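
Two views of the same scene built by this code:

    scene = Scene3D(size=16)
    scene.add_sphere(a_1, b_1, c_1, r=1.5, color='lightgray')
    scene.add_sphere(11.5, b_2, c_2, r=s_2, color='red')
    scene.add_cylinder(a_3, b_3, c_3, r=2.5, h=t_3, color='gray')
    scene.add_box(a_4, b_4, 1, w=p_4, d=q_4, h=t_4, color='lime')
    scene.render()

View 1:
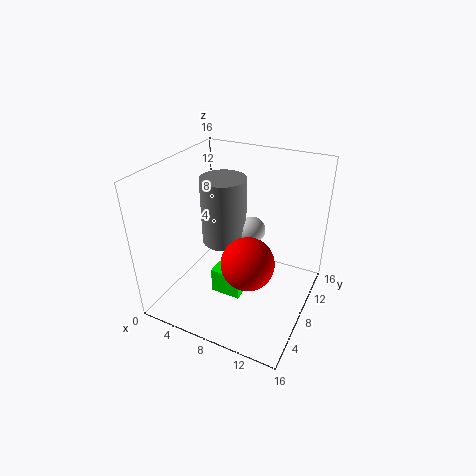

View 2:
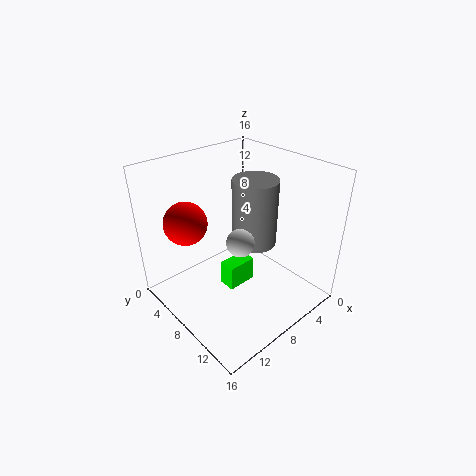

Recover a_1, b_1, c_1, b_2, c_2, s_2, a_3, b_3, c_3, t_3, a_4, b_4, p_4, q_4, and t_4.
a_1 = 9, b_1 = 9.5, c_1 = 8.5, b_2 = 3, c_2 = 9, s_2 = 2.5, a_3 = 6, b_3 = 8.5, c_3 = 7, t_3 = 7.5, a_4 = 5.5, b_4 = 6, p_4 = 3.5, q_4 = 2, t_4 = 3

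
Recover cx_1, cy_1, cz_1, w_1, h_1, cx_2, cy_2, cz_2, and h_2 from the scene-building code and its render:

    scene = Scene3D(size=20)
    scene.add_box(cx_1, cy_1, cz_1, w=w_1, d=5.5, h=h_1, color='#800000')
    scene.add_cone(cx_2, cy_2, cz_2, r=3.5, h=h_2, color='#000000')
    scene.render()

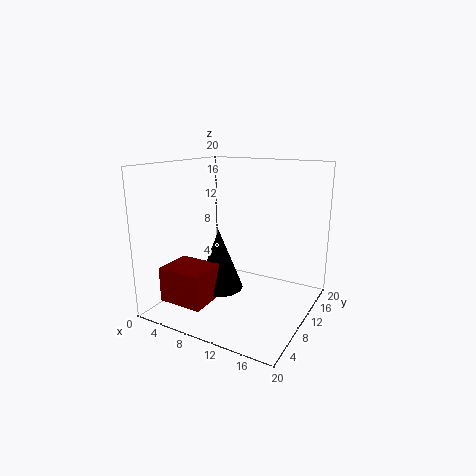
cx_1 = 1, cy_1 = 3.5, cz_1 = 1, w_1 = 6.5, h_1 = 5, cx_2 = 6.5, cy_2 = 10.5, cz_2 = 1.5, h_2 = 9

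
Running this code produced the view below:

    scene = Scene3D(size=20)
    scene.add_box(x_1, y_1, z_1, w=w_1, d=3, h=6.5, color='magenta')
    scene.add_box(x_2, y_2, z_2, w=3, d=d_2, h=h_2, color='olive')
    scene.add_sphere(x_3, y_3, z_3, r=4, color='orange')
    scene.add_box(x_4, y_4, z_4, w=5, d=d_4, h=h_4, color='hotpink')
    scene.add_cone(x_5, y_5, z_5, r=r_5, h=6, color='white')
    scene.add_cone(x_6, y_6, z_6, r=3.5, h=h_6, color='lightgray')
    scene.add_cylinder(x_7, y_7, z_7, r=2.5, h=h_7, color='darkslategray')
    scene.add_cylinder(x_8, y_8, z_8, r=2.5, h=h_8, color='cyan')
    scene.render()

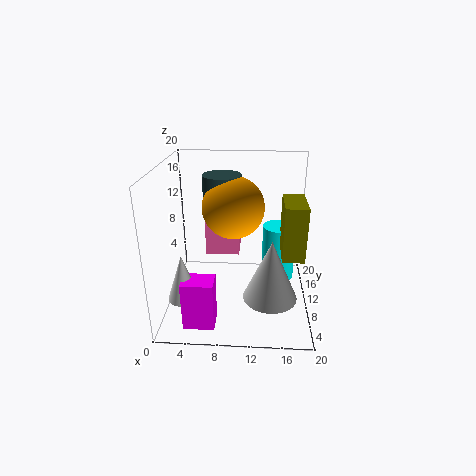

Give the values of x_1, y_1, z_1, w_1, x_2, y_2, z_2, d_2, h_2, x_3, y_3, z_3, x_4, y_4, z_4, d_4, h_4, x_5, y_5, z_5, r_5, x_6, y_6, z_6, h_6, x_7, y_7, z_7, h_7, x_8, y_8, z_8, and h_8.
x_1 = 3.5
y_1 = 1.5
z_1 = 1
w_1 = 4
x_2 = 16
y_2 = 7
z_2 = 8
d_2 = 6
h_2 = 7.5
x_3 = 9.5
y_3 = 8.5
z_3 = 15
x_4 = 5
y_4 = 12.5
z_4 = 6
d_4 = 5
h_4 = 6.5
x_5 = 3.5
y_5 = 3.5
z_5 = 4.5
r_5 = 2
x_6 = 14.5
y_6 = 5
z_6 = 4
h_6 = 8
x_7 = 8
y_7 = 9.5
z_7 = 15
h_7 = 4
x_8 = 16
y_8 = 14.5
z_8 = 1.5
h_8 = 8.5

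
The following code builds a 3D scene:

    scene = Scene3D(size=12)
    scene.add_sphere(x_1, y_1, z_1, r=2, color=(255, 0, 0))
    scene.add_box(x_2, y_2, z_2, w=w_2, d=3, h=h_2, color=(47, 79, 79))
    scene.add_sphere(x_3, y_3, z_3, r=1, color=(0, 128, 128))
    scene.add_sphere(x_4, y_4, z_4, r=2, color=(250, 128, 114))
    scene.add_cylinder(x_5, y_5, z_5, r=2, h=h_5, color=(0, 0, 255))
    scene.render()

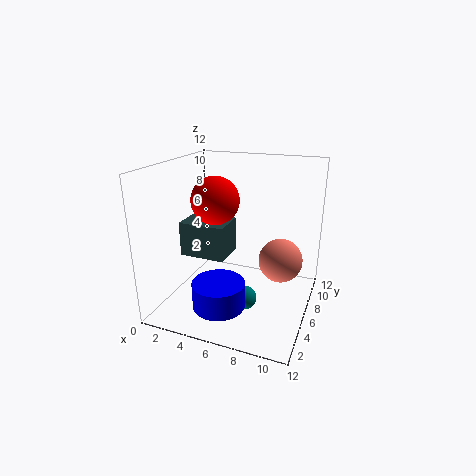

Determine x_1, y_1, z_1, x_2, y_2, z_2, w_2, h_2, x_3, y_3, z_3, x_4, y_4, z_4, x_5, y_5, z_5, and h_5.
x_1 = 4
y_1 = 6
z_1 = 9
x_2 = 1
y_2 = 5
z_2 = 4
w_2 = 4
h_2 = 3
x_3 = 7
y_3 = 5
z_3 = 1
x_4 = 9
y_4 = 9
z_4 = 3
x_5 = 6
y_5 = 2
z_5 = 2
h_5 = 2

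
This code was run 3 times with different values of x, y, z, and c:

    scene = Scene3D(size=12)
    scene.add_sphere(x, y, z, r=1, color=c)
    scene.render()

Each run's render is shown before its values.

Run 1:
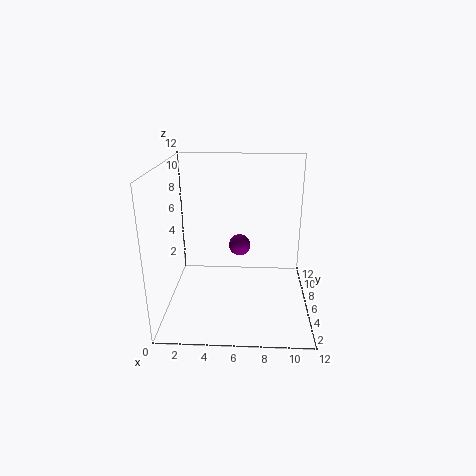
x = 6, y = 9, z = 4, c = 'purple'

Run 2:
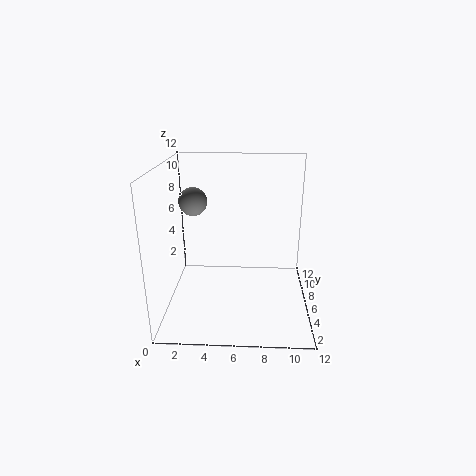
x = 3, y = 3, z = 10, c = 'gray'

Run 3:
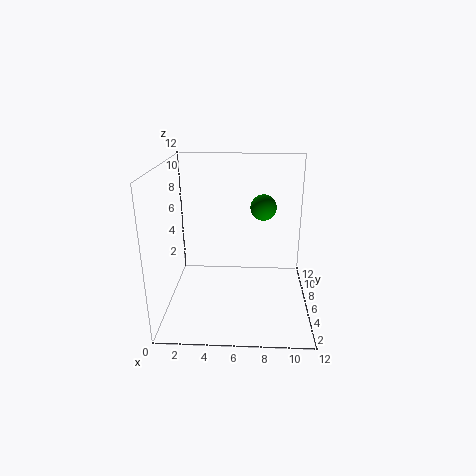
x = 8, y = 5, z = 9, c = 'green'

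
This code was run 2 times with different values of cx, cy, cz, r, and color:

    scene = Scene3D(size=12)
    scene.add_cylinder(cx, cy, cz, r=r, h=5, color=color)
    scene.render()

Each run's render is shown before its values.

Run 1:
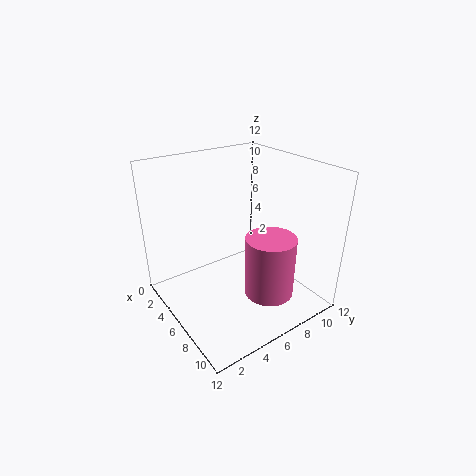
cx = 9; cy = 7; cz = 2; r = 2; color = 'hotpink'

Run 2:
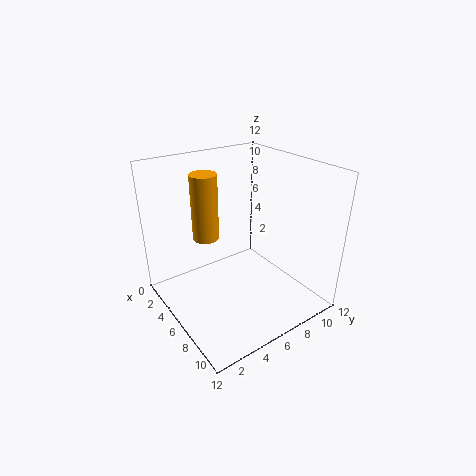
cx = 6; cy = 3; cz = 7; r = 1; color = 'orange'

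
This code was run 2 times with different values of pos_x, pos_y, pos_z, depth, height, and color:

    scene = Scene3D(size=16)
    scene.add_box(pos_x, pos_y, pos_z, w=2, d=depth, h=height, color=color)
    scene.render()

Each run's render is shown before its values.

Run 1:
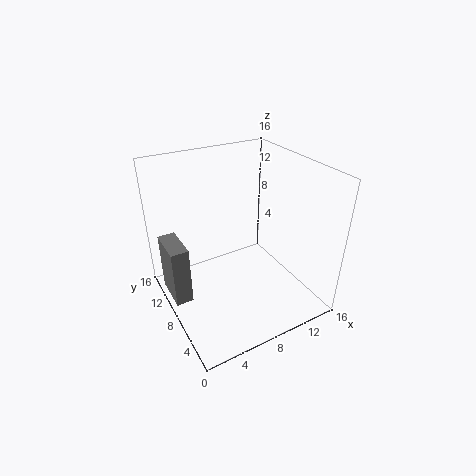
pos_x = 0.5; pos_y = 9; pos_z = 0.5; depth = 4.5; height = 7; color = 'gray'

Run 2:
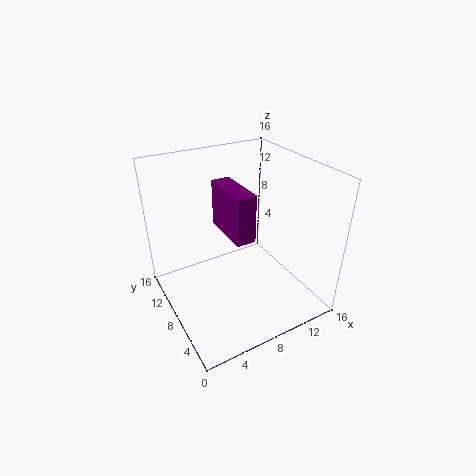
pos_x = 6; pos_y = 4.5; pos_z = 9.5; depth = 5.5; height = 5; color = 'purple'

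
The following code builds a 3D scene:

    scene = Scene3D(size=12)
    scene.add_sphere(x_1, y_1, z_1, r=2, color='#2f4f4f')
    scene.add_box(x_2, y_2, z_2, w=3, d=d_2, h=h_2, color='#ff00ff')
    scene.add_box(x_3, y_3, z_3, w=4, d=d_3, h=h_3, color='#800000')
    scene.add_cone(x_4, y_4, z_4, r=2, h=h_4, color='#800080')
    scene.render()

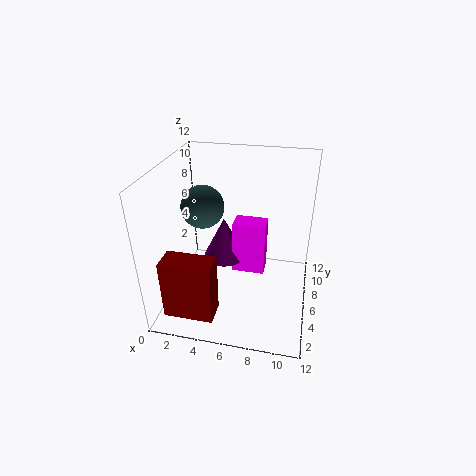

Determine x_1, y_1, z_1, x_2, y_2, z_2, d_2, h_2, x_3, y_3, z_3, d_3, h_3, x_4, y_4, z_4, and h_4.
x_1 = 2
y_1 = 9
z_1 = 7
x_2 = 5
y_2 = 8
z_2 = 1
d_2 = 2
h_2 = 5
x_3 = 1
y_3 = 1
z_3 = 1
d_3 = 2
h_3 = 5
x_4 = 4
y_4 = 9
z_4 = 2
h_4 = 4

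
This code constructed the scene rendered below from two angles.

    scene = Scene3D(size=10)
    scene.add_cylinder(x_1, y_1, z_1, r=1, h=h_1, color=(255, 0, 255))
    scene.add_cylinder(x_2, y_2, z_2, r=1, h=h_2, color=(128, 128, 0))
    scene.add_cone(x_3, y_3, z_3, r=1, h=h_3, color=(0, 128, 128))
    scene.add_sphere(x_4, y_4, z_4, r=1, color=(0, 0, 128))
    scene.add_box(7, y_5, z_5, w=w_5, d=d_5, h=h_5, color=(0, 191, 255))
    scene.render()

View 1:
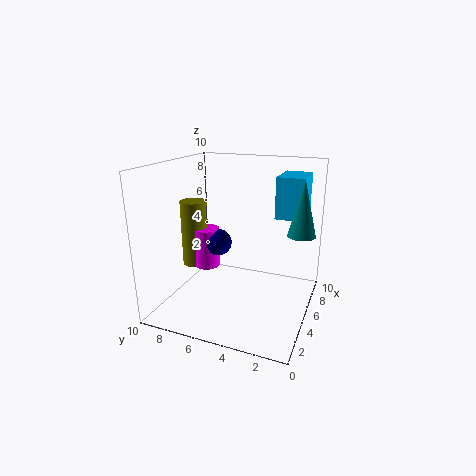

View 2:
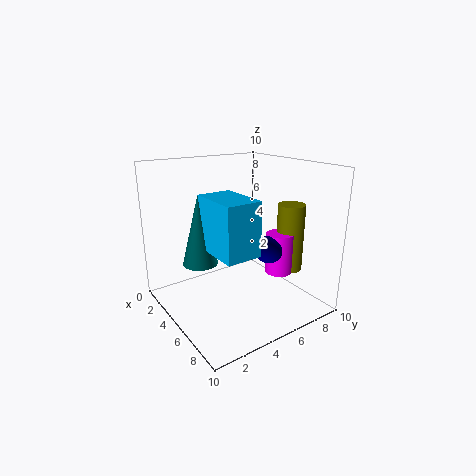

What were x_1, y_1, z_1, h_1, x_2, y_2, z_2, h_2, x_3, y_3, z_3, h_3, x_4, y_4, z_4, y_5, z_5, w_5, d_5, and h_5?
x_1 = 6, y_1 = 8, z_1 = 2, h_1 = 3, x_2 = 6, y_2 = 9, z_2 = 2, h_2 = 5, x_3 = 7, y_3 = 1, z_3 = 5, h_3 = 4, x_4 = 6, y_4 = 7, z_4 = 4, y_5 = 1, z_5 = 6, w_5 = 3, d_5 = 2, h_5 = 3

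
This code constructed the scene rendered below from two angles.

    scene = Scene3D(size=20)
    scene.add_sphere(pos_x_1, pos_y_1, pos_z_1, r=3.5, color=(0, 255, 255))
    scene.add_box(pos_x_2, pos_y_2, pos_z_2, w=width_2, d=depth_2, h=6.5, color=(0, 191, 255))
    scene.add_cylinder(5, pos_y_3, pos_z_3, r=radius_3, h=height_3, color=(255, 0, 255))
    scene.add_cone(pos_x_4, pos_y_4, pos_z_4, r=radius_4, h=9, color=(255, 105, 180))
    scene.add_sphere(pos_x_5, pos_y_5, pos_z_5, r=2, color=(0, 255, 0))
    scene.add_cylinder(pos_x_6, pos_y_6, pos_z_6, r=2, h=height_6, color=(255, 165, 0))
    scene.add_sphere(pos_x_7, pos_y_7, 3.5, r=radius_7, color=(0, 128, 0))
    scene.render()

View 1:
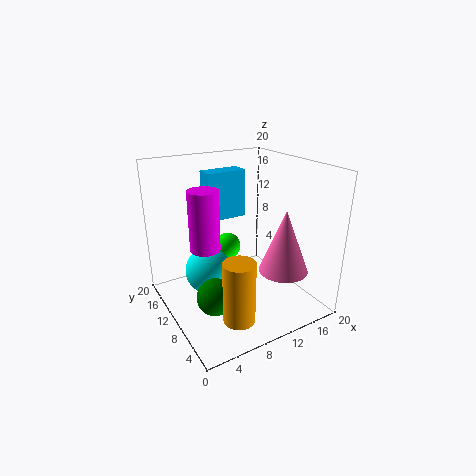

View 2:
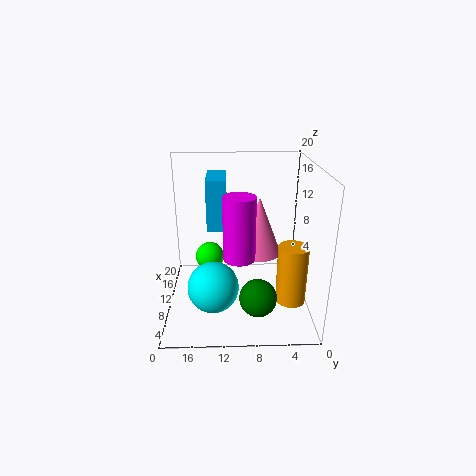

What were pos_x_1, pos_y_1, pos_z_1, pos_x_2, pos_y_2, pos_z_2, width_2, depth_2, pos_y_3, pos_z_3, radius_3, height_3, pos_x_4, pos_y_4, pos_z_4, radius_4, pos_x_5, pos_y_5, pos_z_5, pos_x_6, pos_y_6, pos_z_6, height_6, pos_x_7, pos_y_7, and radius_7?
pos_x_1 = 7
pos_y_1 = 13.5
pos_z_1 = 4
pos_x_2 = 6.5
pos_y_2 = 11.5
pos_z_2 = 12.5
width_2 = 5.5
depth_2 = 2.5
pos_y_3 = 10
pos_z_3 = 9.5
radius_3 = 2
height_3 = 8
pos_x_4 = 15.5
pos_y_4 = 6.5
pos_z_4 = 5
radius_4 = 3.5
pos_x_5 = 10.5
pos_y_5 = 14
pos_z_5 = 7
pos_x_6 = 6
pos_y_6 = 3
pos_z_6 = 2.5
height_6 = 8
pos_x_7 = 5
pos_y_7 = 7.5
radius_7 = 2.5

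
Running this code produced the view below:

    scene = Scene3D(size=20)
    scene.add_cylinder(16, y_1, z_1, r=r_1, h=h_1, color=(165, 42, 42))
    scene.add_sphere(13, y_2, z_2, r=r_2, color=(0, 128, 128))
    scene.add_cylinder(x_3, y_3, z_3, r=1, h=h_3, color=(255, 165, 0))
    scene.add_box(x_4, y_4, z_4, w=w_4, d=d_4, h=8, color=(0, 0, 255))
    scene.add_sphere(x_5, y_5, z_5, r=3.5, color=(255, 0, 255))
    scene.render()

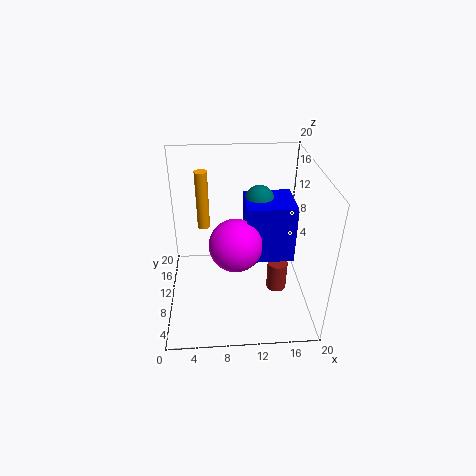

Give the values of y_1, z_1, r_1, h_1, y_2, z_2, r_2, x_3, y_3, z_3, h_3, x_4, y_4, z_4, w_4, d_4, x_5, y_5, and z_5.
y_1 = 10.5
z_1 = 0.5
r_1 = 1.5
h_1 = 4.5
y_2 = 11.5
z_2 = 15
r_2 = 2
x_3 = 5
y_3 = 18.5
z_3 = 7
h_3 = 9.5
x_4 = 11
y_4 = 7.5
z_4 = 7.5
w_4 = 6.5
d_4 = 6
x_5 = 9.5
y_5 = 7.5
z_5 = 10.5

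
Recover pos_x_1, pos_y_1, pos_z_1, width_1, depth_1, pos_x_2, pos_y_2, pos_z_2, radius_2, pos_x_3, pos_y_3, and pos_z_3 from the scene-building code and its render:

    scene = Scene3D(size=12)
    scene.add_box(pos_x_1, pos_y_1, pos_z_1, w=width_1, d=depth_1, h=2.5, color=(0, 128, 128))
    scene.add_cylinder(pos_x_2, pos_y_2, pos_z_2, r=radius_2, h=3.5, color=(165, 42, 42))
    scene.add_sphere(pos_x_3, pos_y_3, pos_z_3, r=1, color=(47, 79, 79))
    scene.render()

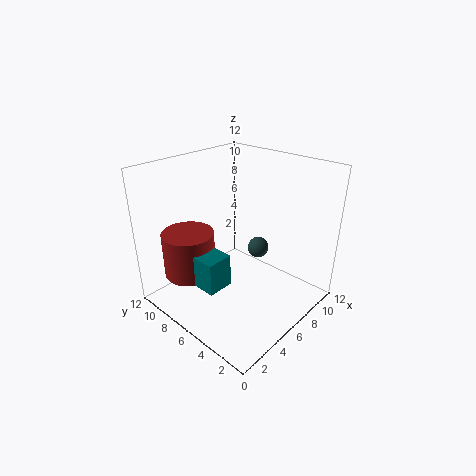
pos_x_1 = 1; pos_y_1 = 4; pos_z_1 = 4; width_1 = 2; depth_1 = 2; pos_x_2 = 2; pos_y_2 = 7.5; pos_z_2 = 4; radius_2 = 2; pos_x_3 = 10; pos_y_3 = 7; pos_z_3 = 3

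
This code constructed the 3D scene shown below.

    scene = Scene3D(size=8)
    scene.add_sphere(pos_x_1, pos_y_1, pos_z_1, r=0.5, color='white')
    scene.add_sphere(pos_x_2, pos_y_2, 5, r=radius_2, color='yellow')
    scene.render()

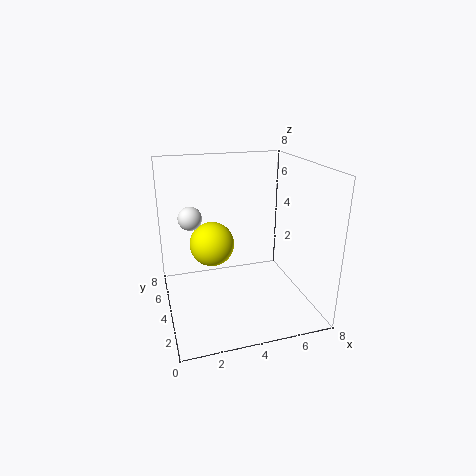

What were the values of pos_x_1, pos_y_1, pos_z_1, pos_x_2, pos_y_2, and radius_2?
pos_x_1 = 1
pos_y_1 = 1
pos_z_1 = 6.5
pos_x_2 = 2
pos_y_2 = 1.5
radius_2 = 1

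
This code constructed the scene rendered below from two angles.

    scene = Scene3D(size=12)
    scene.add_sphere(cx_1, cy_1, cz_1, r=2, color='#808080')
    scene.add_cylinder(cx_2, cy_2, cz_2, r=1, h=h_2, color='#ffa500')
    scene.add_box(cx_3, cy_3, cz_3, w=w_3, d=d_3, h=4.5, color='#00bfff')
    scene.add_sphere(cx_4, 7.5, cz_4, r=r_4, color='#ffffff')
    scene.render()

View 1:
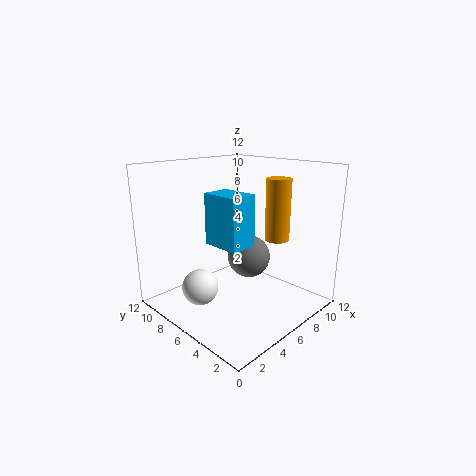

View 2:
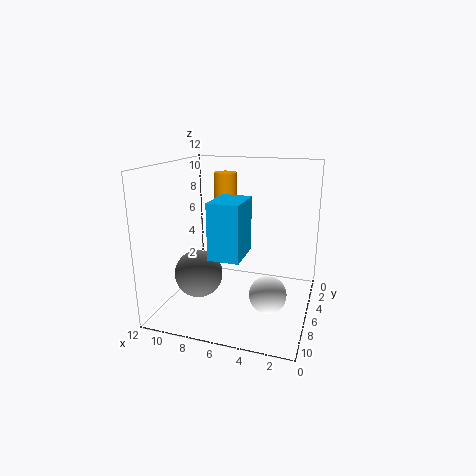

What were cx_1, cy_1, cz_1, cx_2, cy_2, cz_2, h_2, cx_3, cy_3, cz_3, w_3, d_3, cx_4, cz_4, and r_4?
cx_1 = 9, cy_1 = 7.5, cz_1 = 3, cx_2 = 8, cy_2 = 3.5, cz_2 = 6, h_2 = 5, cx_3 = 5, cy_3 = 5.5, cz_3 = 5, w_3 = 2.5, d_3 = 3.5, cx_4 = 3, cz_4 = 2, r_4 = 1.5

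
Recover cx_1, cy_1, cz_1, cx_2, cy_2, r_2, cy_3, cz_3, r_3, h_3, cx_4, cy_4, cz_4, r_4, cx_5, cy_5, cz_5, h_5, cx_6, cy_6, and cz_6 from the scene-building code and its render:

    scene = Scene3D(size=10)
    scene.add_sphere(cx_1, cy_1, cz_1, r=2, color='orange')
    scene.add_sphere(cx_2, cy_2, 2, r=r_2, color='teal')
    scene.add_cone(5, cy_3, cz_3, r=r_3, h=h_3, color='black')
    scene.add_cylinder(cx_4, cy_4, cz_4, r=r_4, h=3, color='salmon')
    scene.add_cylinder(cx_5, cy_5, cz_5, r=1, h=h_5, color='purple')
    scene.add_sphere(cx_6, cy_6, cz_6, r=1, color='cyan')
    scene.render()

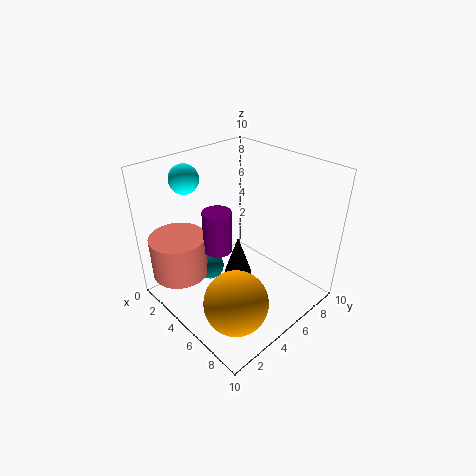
cx_1 = 8
cy_1 = 2
cz_1 = 3
cx_2 = 3
cy_2 = 4
r_2 = 1
cy_3 = 5
cz_3 = 2
r_3 = 1
h_3 = 3
cx_4 = 2
cy_4 = 2
cz_4 = 2
r_4 = 2
cx_5 = 4
cy_5 = 4
cz_5 = 4
h_5 = 3
cx_6 = 2
cy_6 = 3
cz_6 = 9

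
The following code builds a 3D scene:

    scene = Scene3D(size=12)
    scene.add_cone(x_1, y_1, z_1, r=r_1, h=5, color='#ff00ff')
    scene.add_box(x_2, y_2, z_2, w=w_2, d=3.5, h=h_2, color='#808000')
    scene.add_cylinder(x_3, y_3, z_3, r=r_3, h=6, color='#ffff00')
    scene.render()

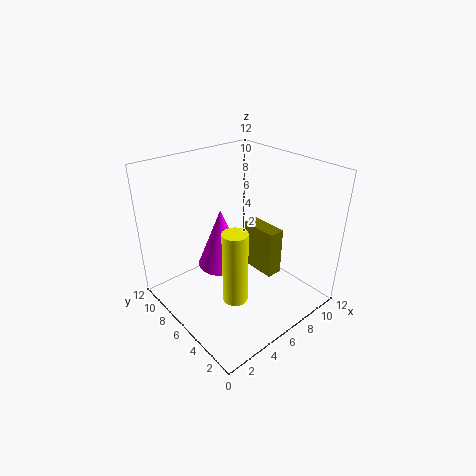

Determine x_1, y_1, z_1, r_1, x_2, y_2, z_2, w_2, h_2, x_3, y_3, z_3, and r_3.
x_1 = 5
y_1 = 7
z_1 = 3.5
r_1 = 2
x_2 = 9
y_2 = 5
z_2 = 1
w_2 = 1.5
h_2 = 4.5
x_3 = 4
y_3 = 4
z_3 = 2
r_3 = 1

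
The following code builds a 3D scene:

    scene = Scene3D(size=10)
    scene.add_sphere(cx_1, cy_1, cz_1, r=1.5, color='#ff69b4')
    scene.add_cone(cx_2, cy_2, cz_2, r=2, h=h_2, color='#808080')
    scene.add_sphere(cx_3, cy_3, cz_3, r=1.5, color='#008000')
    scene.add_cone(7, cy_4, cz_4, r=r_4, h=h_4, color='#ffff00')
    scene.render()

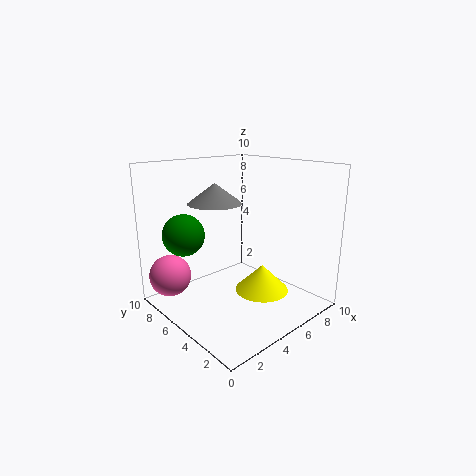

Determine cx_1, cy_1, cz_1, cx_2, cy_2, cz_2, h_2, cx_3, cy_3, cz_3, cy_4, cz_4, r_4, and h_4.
cx_1 = 1.5
cy_1 = 8.5
cz_1 = 2
cx_2 = 5
cy_2 = 7.5
cz_2 = 7
h_2 = 1.5
cx_3 = 2.5
cy_3 = 8
cz_3 = 5
cy_4 = 4.5
cz_4 = 0.5
r_4 = 2
h_4 = 2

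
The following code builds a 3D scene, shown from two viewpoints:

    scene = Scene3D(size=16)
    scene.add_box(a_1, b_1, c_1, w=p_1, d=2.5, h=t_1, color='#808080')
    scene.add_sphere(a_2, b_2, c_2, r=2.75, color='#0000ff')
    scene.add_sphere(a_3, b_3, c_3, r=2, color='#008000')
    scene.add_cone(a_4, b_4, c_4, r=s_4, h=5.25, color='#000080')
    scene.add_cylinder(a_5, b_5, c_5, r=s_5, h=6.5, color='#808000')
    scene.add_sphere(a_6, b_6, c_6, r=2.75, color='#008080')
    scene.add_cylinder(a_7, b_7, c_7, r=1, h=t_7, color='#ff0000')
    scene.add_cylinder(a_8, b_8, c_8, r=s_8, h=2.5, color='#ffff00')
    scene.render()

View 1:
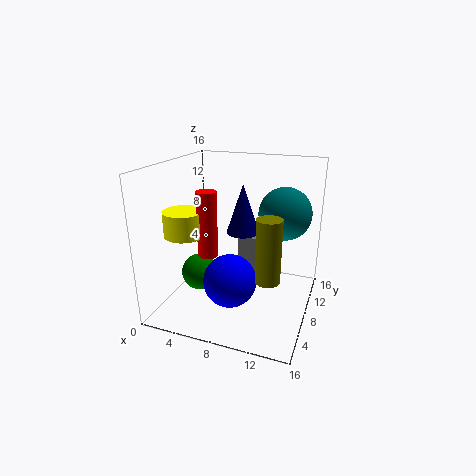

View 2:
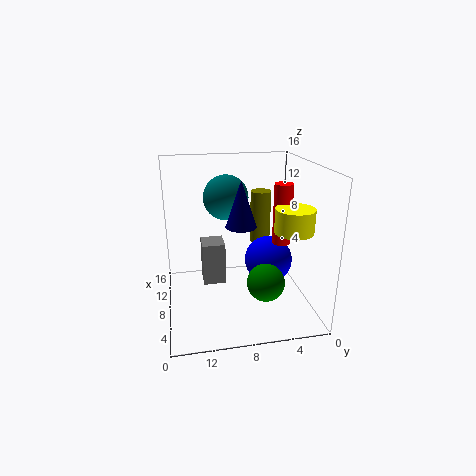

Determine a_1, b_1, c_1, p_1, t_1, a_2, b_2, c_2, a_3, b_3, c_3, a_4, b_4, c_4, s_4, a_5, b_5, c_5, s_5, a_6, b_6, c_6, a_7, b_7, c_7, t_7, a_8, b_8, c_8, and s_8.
a_1 = 7.5
b_1 = 9.5
c_1 = 2.75
p_1 = 2.75
t_1 = 4.75
a_2 = 8.5
b_2 = 4.25
c_2 = 4.75
a_3 = 4.25
b_3 = 5.75
c_3 = 4.25
a_4 = 8.75
b_4 = 7.5
c_4 = 9
s_4 = 1.75
a_5 = 12.5
b_5 = 4.25
c_5 = 5.5
s_5 = 1.25
a_6 = 13
b_6 = 8.5
c_6 = 11.25
a_7 = 6.5
b_7 = 3.5
c_7 = 7.75
t_7 = 6.5
a_8 = 4.25
b_8 = 3
c_8 = 9.75
s_8 = 2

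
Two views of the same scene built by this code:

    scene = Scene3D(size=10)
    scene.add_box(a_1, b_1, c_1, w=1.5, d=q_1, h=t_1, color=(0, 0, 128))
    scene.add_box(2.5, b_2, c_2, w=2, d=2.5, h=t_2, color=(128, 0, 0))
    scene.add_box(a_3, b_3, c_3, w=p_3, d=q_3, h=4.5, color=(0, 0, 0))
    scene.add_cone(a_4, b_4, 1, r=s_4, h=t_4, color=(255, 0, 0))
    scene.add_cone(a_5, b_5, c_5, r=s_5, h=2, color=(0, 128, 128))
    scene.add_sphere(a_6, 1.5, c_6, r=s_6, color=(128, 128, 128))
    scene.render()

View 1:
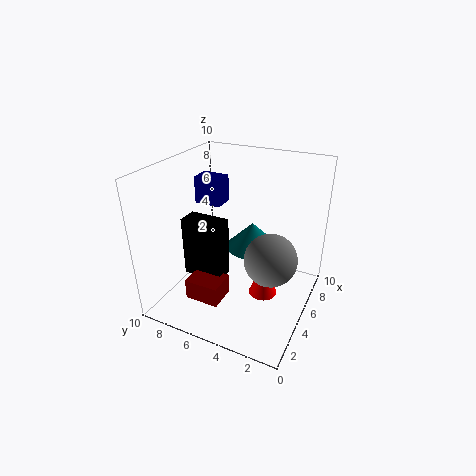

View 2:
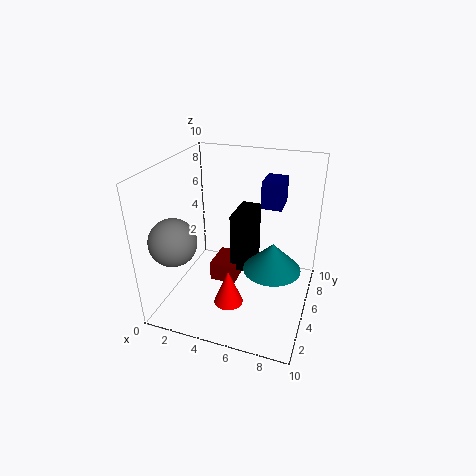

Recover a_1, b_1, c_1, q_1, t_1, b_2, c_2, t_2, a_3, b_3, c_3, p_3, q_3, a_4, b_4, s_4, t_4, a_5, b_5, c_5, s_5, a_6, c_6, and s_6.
a_1 = 6; b_1 = 7; c_1 = 6.5; q_1 = 2; t_1 = 2; b_2 = 5.5; c_2 = 0.5; t_2 = 1.5; a_3 = 4; b_3 = 6; c_3 = 1.5; p_3 = 1.5; q_3 = 3; a_4 = 5; b_4 = 3; s_4 = 1; t_4 = 2.5; a_5 = 7.5; b_5 = 5; c_5 = 3; s_5 = 2; a_6 = 2; c_6 = 6; s_6 = 1.5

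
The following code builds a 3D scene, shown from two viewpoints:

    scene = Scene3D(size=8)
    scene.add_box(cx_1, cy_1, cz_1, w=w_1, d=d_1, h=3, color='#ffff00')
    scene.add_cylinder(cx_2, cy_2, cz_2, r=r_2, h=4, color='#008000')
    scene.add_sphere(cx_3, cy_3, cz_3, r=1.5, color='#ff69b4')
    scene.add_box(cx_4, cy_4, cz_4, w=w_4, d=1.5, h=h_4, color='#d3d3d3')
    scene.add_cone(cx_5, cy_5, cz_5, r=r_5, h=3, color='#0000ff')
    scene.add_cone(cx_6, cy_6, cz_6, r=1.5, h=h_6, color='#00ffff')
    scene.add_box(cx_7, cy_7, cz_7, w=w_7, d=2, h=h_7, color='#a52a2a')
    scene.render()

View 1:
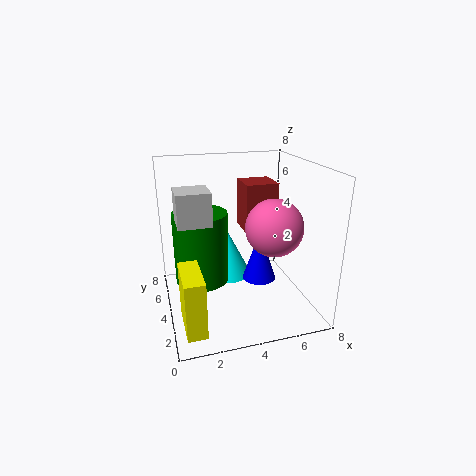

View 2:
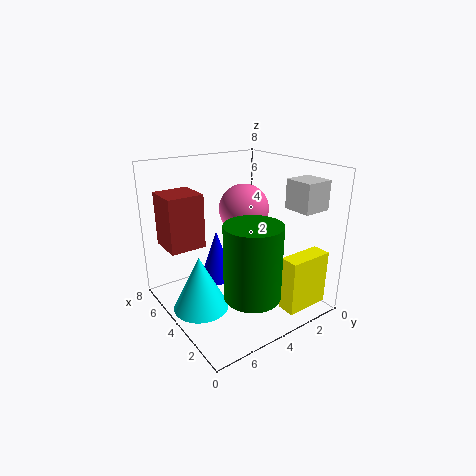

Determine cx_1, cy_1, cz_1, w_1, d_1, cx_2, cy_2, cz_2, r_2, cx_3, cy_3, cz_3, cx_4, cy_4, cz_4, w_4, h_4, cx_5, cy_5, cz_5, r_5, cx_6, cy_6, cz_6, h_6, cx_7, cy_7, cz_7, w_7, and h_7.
cx_1 = 0.5, cy_1 = 0.5, cz_1 = 0.5, w_1 = 1, d_1 = 2.5, cx_2 = 2, cy_2 = 4.5, cz_2 = 1.5, r_2 = 1.5, cx_3 = 5.5, cy_3 = 2.5, cz_3 = 5, cx_4 = 0.5, cy_4 = 1, cz_4 = 6, w_4 = 1.5, h_4 = 1.5, cx_5 = 5.5, cy_5 = 4.5, cz_5 = 1, r_5 = 1, cx_6 = 4, cy_6 = 6.5, cz_6 = 0.5, h_6 = 3, cx_7 = 5, cy_7 = 5.5, cz_7 = 3.5, w_7 = 2, h_7 = 3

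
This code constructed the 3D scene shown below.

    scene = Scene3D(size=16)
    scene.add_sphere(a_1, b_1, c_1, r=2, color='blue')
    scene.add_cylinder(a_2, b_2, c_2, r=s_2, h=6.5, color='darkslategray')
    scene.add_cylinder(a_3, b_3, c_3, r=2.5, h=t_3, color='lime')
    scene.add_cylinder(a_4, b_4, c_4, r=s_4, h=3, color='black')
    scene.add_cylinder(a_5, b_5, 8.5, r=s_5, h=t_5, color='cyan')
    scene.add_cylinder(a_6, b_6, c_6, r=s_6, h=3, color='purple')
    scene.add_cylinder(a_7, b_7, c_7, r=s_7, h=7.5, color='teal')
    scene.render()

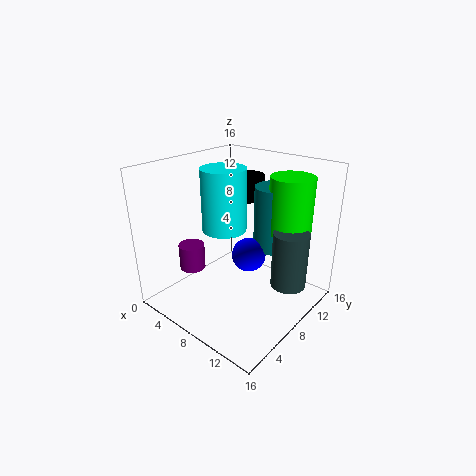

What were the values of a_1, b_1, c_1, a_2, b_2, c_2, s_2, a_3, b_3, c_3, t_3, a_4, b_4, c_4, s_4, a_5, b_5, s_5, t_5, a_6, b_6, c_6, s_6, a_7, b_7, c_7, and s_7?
a_1 = 8, b_1 = 10, c_1 = 5, a_2 = 13, b_2 = 11, c_2 = 2.5, s_2 = 2, a_3 = 11.5, b_3 = 13, c_3 = 8, t_3 = 6.5, a_4 = 5, b_4 = 13.5, c_4 = 10.5, s_4 = 2, a_5 = 6, b_5 = 8, s_5 = 2.5, t_5 = 7, a_6 = 3, b_6 = 5.5, c_6 = 3.5, s_6 = 1.5, a_7 = 9.5, b_7 = 13, c_7 = 5.5, s_7 = 2.5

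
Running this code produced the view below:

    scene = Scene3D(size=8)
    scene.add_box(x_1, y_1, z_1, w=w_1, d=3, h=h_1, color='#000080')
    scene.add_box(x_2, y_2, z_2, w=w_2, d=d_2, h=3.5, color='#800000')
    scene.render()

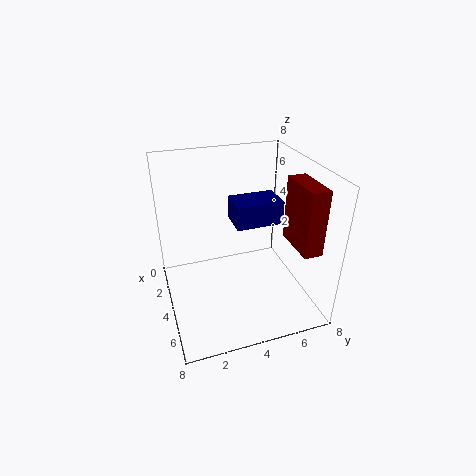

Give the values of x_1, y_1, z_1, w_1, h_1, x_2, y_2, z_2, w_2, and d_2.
x_1 = 0.5
y_1 = 4.5
z_1 = 3.5
w_1 = 2
h_1 = 1.5
x_2 = 4.5
y_2 = 6.5
z_2 = 4
w_2 = 2.5
d_2 = 1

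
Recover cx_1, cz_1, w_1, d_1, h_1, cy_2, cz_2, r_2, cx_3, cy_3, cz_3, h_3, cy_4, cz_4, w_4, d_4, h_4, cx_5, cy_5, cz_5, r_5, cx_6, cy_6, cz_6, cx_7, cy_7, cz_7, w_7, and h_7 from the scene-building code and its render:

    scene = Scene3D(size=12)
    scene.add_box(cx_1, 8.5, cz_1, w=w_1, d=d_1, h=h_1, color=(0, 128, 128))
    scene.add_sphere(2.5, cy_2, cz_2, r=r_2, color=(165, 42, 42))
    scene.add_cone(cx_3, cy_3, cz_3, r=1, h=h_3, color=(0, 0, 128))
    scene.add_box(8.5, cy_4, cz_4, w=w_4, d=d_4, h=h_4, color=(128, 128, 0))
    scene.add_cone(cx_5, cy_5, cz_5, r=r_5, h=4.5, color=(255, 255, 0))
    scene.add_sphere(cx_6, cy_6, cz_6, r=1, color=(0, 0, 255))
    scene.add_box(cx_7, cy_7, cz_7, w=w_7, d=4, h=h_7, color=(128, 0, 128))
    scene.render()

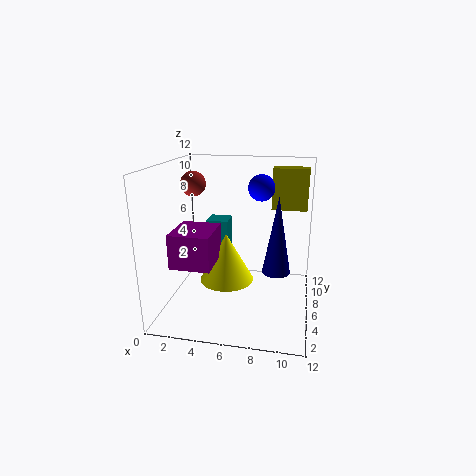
cx_1 = 2.5; cz_1 = 3.5; w_1 = 2; d_1 = 2; h_1 = 3; cy_2 = 5.5; cz_2 = 10.5; r_2 = 1; cx_3 = 9.5; cy_3 = 2.5; cz_3 = 5; h_3 = 5.5; cy_4 = 8; cz_4 = 8; w_4 = 3; d_4 = 1.5; h_4 = 3.5; cx_5 = 4.5; cy_5 = 8; cz_5 = 1; r_5 = 2.5; cx_6 = 8; cy_6 = 5; cz_6 = 10.5; cx_7 = 0.5; cy_7 = 4; cz_7 = 3.5; w_7 = 3.5; h_7 = 3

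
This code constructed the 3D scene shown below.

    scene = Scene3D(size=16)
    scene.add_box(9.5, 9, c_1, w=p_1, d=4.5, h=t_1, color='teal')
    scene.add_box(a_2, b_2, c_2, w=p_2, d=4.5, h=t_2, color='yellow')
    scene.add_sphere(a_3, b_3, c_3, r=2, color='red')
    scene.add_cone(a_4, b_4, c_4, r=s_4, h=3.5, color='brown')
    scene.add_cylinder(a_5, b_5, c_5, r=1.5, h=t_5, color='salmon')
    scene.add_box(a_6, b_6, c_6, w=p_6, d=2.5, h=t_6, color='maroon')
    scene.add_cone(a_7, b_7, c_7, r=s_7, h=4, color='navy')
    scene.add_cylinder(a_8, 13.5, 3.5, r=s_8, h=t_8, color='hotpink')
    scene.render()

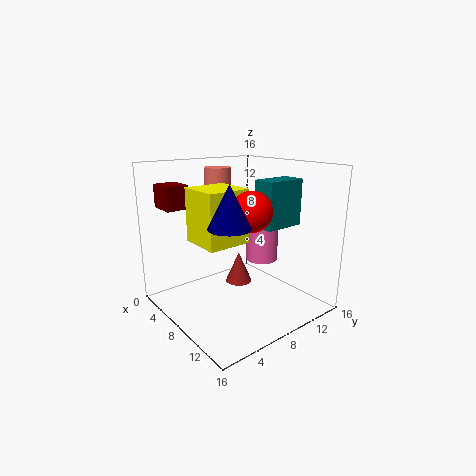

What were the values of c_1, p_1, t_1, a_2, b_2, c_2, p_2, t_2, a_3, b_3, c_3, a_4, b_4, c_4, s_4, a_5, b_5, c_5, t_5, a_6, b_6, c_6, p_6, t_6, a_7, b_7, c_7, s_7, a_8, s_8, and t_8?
c_1 = 9.5, p_1 = 2.5, t_1 = 5, a_2 = 6.5, b_2 = 2.5, c_2 = 8.5, p_2 = 4.5, t_2 = 5.5, a_3 = 12, b_3 = 6.5, c_3 = 12, a_4 = 7.5, b_4 = 8.5, c_4 = 2.5, s_4 = 1.5, a_5 = 5, b_5 = 7.5, c_5 = 10.5, t_5 = 5, a_6 = 2.5, b_6 = 1, c_6 = 11.5, p_6 = 3, t_6 = 2.5, a_7 = 12.5, b_7 = 3.5, c_7 = 11, s_7 = 2, a_8 = 6, s_8 = 2, t_8 = 7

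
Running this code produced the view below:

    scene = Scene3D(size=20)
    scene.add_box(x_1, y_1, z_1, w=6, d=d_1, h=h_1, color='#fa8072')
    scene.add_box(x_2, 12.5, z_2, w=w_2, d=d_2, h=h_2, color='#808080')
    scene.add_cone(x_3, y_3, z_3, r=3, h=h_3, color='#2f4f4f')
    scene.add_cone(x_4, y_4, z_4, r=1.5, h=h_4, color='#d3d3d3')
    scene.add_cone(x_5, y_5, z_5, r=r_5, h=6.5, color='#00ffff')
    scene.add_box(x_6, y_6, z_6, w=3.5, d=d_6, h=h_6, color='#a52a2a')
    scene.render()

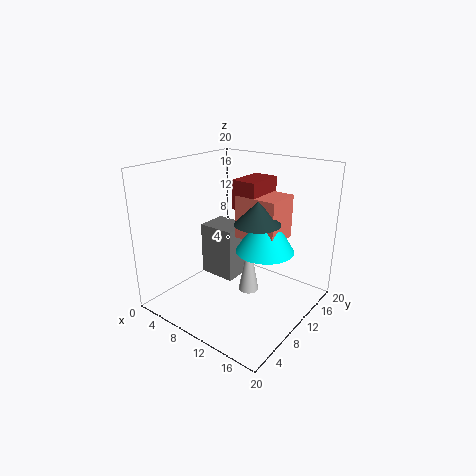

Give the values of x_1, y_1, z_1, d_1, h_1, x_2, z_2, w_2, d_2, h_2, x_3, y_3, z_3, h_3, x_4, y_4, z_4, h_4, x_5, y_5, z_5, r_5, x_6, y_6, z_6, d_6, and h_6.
x_1 = 9.5, y_1 = 10, z_1 = 10, d_1 = 5, h_1 = 6, x_2 = 0.5, z_2 = 0.5, w_2 = 6, d_2 = 5, h_2 = 8.5, x_3 = 13.5, y_3 = 9.5, z_3 = 13, h_3 = 3, x_4 = 10.5, y_4 = 12, z_4 = 1, h_4 = 8.5, x_5 = 13.5, y_5 = 11.5, z_5 = 8.5, r_5 = 4, x_6 = 9, y_6 = 10, z_6 = 14, d_6 = 5.5, h_6 = 4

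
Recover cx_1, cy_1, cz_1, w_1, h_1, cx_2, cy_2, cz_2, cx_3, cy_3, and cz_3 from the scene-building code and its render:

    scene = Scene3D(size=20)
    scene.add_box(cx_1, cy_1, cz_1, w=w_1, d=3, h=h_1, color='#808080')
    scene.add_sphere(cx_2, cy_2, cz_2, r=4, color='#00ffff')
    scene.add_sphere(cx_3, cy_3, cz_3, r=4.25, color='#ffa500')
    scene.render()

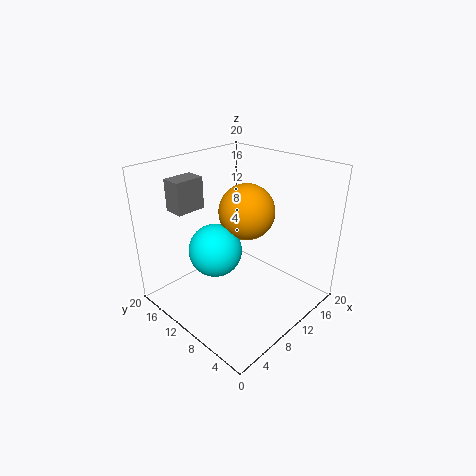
cx_1 = 5.5; cy_1 = 17; cz_1 = 12.5; w_1 = 4.5; h_1 = 4.75; cx_2 = 9.5; cy_2 = 14.25; cz_2 = 6.5; cx_3 = 14.5; cy_3 = 12.5; cz_3 = 11.75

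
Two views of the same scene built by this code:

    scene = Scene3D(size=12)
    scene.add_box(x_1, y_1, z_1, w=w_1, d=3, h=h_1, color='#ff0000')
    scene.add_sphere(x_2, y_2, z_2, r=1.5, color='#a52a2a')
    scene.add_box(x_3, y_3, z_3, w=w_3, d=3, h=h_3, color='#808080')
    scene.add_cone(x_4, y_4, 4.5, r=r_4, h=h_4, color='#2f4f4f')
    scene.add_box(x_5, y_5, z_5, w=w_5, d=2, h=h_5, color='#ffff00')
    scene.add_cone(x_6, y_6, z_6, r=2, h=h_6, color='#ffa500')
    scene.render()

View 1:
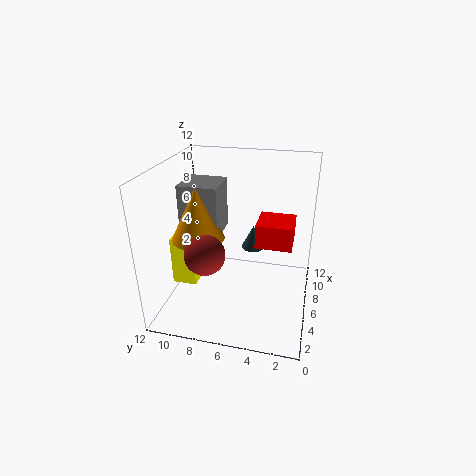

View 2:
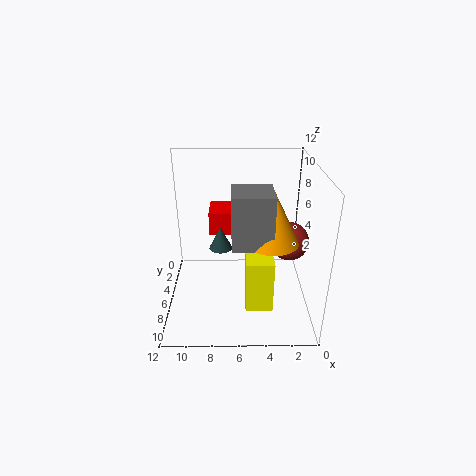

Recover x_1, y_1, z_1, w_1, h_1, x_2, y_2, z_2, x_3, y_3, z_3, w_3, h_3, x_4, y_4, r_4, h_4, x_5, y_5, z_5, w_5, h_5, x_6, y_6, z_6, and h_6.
x_1 = 5.5
y_1 = 1.5
z_1 = 5.5
w_1 = 3
h_1 = 2
x_2 = 2
y_2 = 7.5
z_2 = 6.5
x_3 = 3.5
y_3 = 7
z_3 = 7
w_3 = 3
h_3 = 4
x_4 = 7.5
y_4 = 5
r_4 = 1
h_4 = 2
x_5 = 3.5
y_5 = 9
z_5 = 2.5
w_5 = 2
h_5 = 4
x_6 = 3.5
y_6 = 8.5
z_6 = 7
h_6 = 4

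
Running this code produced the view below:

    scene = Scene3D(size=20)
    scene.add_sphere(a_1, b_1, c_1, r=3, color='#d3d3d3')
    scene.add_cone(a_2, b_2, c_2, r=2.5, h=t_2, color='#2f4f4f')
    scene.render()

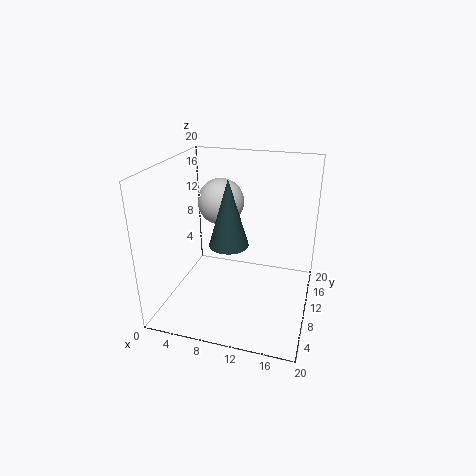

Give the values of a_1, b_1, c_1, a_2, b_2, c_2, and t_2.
a_1 = 8
b_1 = 9
c_1 = 15.5
a_2 = 10
b_2 = 6
c_2 = 11
t_2 = 8.5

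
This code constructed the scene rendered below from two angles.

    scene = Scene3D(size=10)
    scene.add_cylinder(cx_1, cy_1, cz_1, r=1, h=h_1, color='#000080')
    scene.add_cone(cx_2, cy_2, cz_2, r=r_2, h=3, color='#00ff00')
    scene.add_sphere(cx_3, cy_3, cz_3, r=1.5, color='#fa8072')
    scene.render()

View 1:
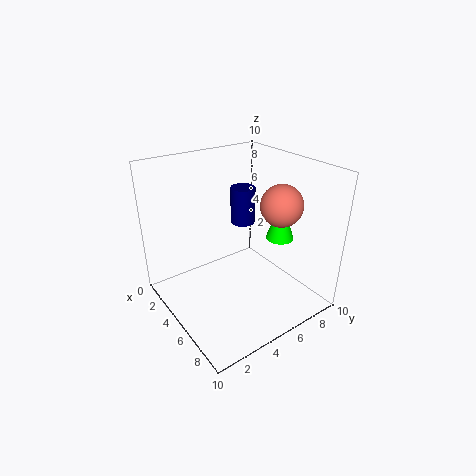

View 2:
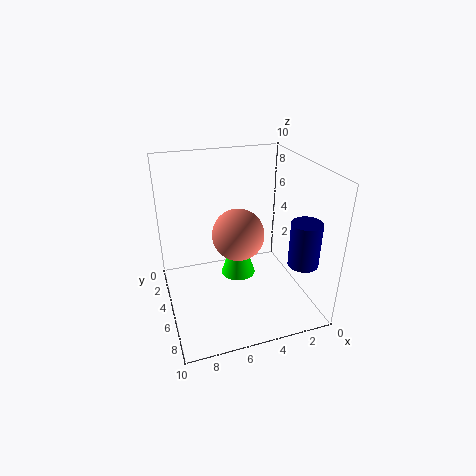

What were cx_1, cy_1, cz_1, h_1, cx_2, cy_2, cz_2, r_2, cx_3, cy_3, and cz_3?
cx_1 = 1.5, cy_1 = 8, cz_1 = 4, h_1 = 3, cx_2 = 6, cy_2 = 8, cz_2 = 4.5, r_2 = 1, cx_3 = 6, cy_3 = 8, cz_3 = 7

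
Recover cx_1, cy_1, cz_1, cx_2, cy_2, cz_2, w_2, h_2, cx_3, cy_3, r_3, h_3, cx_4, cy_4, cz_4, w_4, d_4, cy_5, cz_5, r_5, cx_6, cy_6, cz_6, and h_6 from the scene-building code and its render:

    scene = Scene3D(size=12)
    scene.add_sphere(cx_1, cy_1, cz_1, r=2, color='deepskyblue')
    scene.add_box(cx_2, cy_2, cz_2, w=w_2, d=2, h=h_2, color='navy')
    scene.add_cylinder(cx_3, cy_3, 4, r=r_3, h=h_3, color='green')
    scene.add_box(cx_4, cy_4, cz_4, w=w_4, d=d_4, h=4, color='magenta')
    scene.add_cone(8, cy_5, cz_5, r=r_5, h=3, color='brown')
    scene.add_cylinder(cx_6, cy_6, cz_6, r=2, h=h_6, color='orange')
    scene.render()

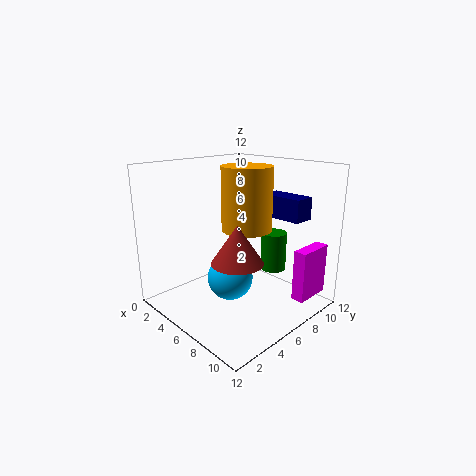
cx_1 = 5
cy_1 = 6
cz_1 = 2
cx_2 = 5
cy_2 = 10
cz_2 = 7
w_2 = 4
h_2 = 2
cx_3 = 9
cy_3 = 7
r_3 = 1
h_3 = 3
cx_4 = 11
cy_4 = 7
cz_4 = 2
w_4 = 1
d_4 = 3
cy_5 = 4
cz_5 = 5
r_5 = 2
cx_6 = 7
cy_6 = 6
cz_6 = 7
h_6 = 5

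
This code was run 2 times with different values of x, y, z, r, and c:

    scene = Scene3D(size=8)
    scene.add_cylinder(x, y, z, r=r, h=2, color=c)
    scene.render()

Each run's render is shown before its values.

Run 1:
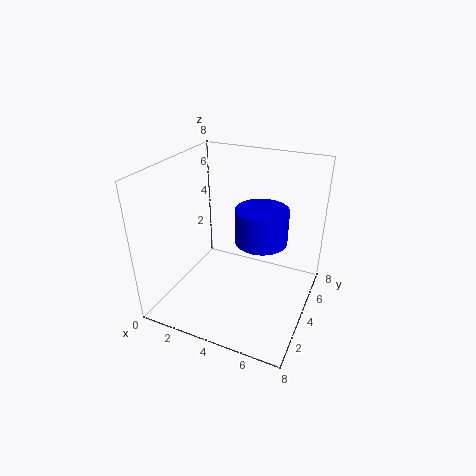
x = 5, y = 5, z = 3.5, r = 1.5, c = 'blue'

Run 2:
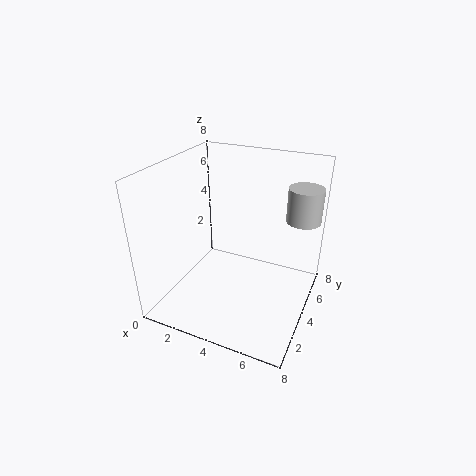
x = 7, y = 6.5, z = 4.5, r = 1, c = 'lightgray'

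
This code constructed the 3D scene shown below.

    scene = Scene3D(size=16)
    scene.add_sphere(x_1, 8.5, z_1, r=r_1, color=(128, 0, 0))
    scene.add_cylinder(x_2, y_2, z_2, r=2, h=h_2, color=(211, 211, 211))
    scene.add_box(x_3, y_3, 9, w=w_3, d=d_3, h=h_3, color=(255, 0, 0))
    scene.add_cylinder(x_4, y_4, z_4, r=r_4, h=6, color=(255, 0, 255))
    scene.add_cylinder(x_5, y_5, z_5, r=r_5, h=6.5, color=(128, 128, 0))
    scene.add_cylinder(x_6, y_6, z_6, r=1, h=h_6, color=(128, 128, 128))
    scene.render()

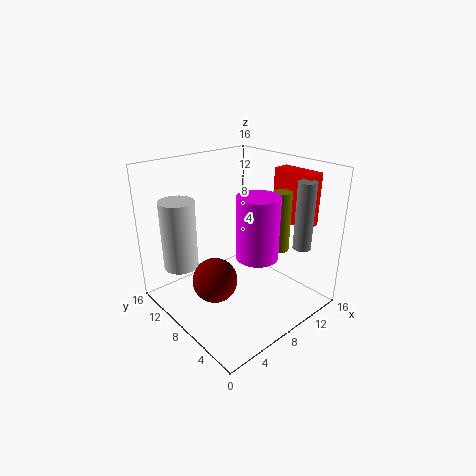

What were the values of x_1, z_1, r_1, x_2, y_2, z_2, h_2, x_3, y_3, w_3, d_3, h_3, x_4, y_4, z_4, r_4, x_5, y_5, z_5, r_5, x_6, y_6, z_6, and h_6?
x_1 = 5; z_1 = 3.5; r_1 = 2.5; x_2 = 3.5; y_2 = 13; z_2 = 4; h_2 = 8; x_3 = 13.5; y_3 = 3; w_3 = 2; d_3 = 5; h_3 = 6; x_4 = 6; y_4 = 3; z_4 = 8.5; r_4 = 2; x_5 = 11; y_5 = 4.5; z_5 = 7; r_5 = 1; x_6 = 13; y_6 = 3; z_6 = 7; h_6 = 7.5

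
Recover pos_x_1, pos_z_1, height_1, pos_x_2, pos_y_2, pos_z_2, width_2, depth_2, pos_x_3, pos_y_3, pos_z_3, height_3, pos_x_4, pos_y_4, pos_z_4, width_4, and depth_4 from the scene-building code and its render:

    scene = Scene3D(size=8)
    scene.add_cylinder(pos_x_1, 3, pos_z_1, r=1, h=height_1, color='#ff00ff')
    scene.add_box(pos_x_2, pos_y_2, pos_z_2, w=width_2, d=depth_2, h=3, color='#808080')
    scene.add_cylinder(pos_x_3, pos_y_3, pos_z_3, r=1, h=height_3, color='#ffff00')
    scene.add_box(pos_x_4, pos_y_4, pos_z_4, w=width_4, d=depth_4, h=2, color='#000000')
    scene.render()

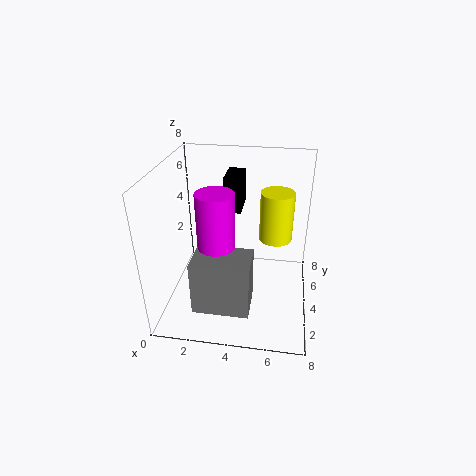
pos_x_1 = 3
pos_z_1 = 4
height_1 = 3
pos_x_2 = 2
pos_y_2 = 1
pos_z_2 = 1
width_2 = 3
depth_2 = 2
pos_x_3 = 6
pos_y_3 = 6
pos_z_3 = 3
height_3 = 3
pos_x_4 = 3
pos_y_4 = 5
pos_z_4 = 5
width_4 = 1
depth_4 = 2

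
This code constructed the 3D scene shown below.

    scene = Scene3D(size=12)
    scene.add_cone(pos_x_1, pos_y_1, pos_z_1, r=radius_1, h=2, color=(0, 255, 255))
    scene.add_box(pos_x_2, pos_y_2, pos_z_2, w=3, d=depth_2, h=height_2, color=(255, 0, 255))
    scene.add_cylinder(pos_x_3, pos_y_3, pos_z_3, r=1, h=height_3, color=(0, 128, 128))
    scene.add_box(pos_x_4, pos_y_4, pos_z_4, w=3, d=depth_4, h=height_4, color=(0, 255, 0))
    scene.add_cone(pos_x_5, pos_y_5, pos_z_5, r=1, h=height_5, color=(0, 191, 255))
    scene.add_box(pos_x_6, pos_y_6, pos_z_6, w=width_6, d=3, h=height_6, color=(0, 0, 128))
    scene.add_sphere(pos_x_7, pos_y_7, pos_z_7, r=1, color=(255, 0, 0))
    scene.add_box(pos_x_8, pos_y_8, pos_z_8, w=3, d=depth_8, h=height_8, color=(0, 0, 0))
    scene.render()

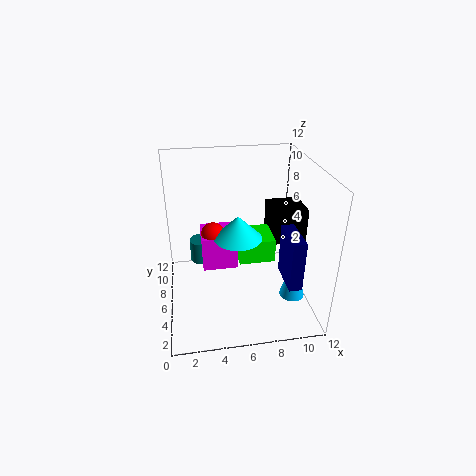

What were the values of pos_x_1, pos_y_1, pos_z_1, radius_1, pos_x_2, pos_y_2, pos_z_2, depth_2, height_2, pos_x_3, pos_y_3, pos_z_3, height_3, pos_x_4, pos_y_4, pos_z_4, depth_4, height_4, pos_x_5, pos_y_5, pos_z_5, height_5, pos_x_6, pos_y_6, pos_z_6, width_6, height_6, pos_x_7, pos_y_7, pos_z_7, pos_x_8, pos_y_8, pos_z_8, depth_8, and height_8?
pos_x_1 = 6
pos_y_1 = 6
pos_z_1 = 6
radius_1 = 2
pos_x_2 = 3
pos_y_2 = 6
pos_z_2 = 3
depth_2 = 3
height_2 = 3
pos_x_3 = 3
pos_y_3 = 8
pos_z_3 = 3
height_3 = 2
pos_x_4 = 6
pos_y_4 = 5
pos_z_4 = 4
depth_4 = 3
height_4 = 2
pos_x_5 = 10
pos_y_5 = 3
pos_z_5 = 2
height_5 = 4
pos_x_6 = 9
pos_y_6 = 1
pos_z_6 = 4
width_6 = 1
height_6 = 4
pos_x_7 = 4
pos_y_7 = 7
pos_z_7 = 6
pos_x_8 = 9
pos_y_8 = 6
pos_z_8 = 5
depth_8 = 3
height_8 = 3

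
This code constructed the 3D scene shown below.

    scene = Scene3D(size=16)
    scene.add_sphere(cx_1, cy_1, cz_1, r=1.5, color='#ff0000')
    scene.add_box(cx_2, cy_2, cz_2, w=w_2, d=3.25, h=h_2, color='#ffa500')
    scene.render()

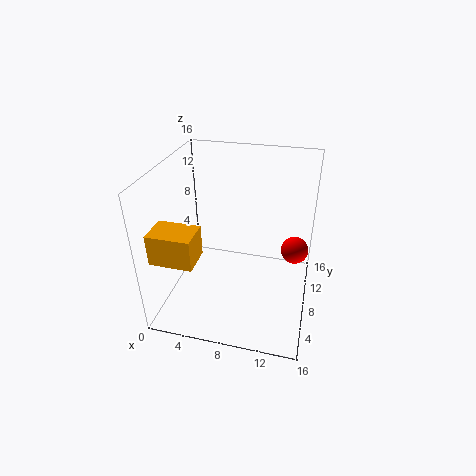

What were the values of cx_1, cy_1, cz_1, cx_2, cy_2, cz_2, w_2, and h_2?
cx_1 = 14.25
cy_1 = 9
cz_1 = 6.75
cx_2 = 0.5
cy_2 = 1.5
cz_2 = 7.75
w_2 = 4.5
h_2 = 3.25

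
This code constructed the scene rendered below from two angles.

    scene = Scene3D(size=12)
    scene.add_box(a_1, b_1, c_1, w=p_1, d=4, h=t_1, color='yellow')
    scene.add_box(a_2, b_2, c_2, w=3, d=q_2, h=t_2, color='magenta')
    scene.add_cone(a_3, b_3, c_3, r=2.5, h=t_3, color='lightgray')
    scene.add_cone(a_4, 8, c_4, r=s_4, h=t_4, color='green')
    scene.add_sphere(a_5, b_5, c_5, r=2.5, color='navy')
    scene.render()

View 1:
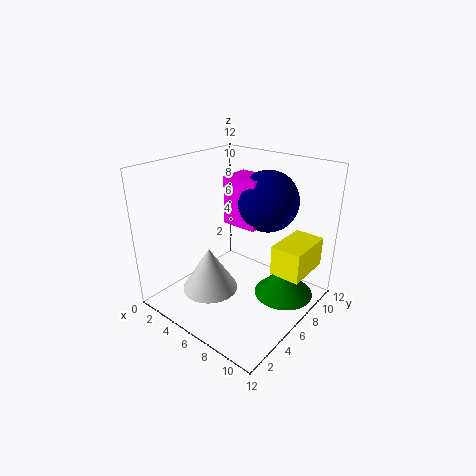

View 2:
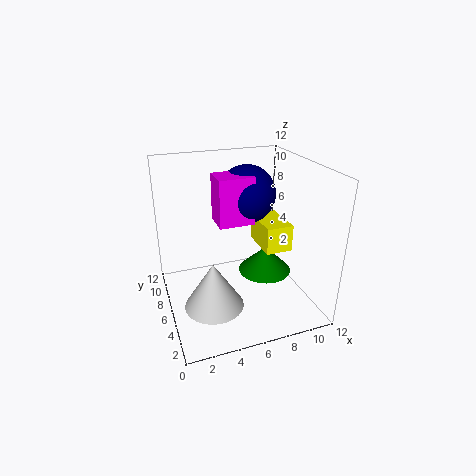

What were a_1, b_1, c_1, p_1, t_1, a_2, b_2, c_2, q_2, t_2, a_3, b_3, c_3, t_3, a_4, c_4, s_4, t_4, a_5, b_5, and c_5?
a_1 = 9
b_1 = 6.5
c_1 = 3.5
p_1 = 2.5
t_1 = 2.5
a_2 = 4.5
b_2 = 6
c_2 = 7
q_2 = 2.5
t_2 = 4
a_3 = 3.5
b_3 = 5
c_3 = 0.5
t_3 = 4
a_4 = 9.5
c_4 = 1
s_4 = 2.5
t_4 = 2.5
a_5 = 7.5
b_5 = 8
c_5 = 9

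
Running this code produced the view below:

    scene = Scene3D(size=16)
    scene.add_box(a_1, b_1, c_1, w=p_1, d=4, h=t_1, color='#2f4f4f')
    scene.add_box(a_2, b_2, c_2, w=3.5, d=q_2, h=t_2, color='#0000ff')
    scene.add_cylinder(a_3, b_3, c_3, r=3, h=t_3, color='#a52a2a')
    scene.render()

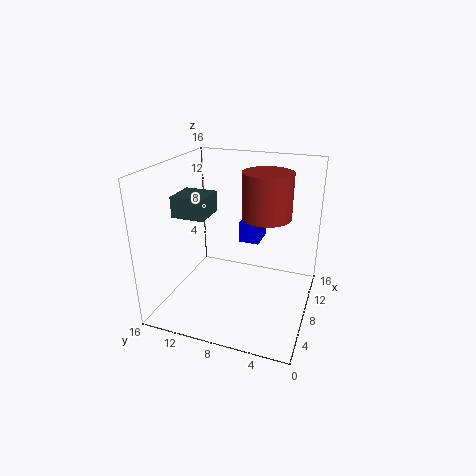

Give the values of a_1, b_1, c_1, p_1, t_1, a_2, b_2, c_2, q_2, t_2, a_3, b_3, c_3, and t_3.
a_1 = 7.5
b_1 = 12
c_1 = 9.5
p_1 = 4
t_1 = 2.5
a_2 = 11
b_2 = 6.5
c_2 = 6
q_2 = 2.5
t_2 = 2.5
a_3 = 12.5
b_3 = 6
c_3 = 9
t_3 = 5.5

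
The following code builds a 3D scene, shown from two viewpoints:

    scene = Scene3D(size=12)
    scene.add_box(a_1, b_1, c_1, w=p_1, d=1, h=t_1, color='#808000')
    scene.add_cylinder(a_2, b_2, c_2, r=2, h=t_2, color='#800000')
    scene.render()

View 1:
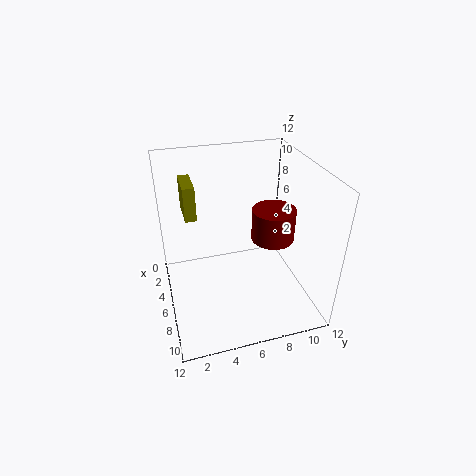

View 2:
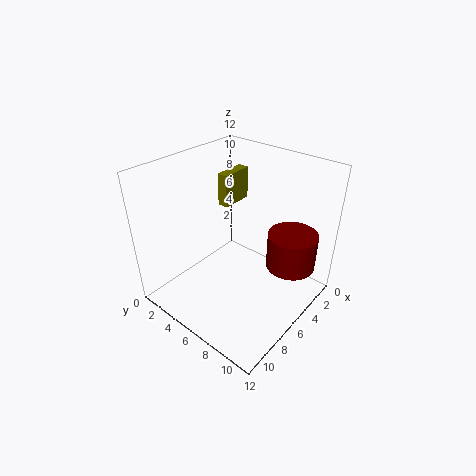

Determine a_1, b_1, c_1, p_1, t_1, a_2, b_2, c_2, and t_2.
a_1 = 1
b_1 = 2
c_1 = 7
p_1 = 3
t_1 = 3
a_2 = 4
b_2 = 10
c_2 = 4
t_2 = 3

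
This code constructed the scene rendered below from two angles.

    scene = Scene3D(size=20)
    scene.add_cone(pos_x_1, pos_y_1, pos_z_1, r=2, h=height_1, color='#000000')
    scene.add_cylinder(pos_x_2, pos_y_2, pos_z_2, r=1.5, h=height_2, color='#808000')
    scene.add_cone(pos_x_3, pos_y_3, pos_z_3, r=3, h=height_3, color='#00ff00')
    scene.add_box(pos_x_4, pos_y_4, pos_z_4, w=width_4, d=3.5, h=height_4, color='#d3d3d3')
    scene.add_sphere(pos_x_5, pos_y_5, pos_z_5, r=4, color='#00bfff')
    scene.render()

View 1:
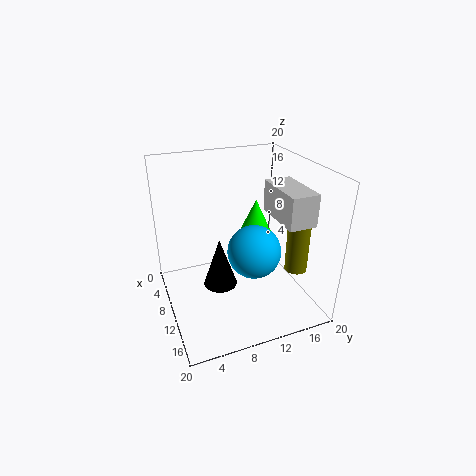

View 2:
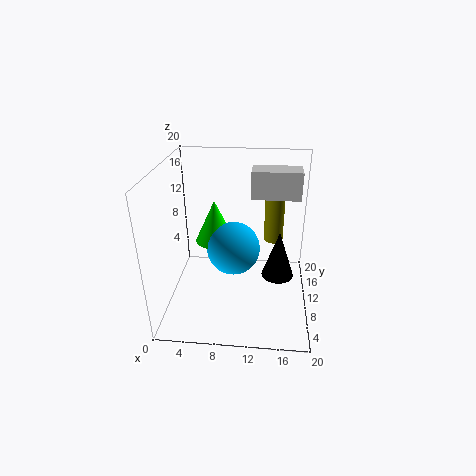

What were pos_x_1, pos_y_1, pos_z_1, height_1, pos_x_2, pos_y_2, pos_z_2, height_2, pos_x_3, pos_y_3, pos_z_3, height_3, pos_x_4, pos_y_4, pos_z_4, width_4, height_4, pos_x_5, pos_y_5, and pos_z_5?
pos_x_1 = 15.5; pos_y_1 = 5.5; pos_z_1 = 7.5; height_1 = 6; pos_x_2 = 15; pos_y_2 = 16.5; pos_z_2 = 6.5; height_2 = 8; pos_x_3 = 6; pos_y_3 = 14.5; pos_z_3 = 7; height_3 = 6.5; pos_x_4 = 11.5; pos_y_4 = 13; pos_z_4 = 14.5; width_4 = 7; height_4 = 4; pos_x_5 = 9; pos_y_5 = 13; pos_z_5 = 6.5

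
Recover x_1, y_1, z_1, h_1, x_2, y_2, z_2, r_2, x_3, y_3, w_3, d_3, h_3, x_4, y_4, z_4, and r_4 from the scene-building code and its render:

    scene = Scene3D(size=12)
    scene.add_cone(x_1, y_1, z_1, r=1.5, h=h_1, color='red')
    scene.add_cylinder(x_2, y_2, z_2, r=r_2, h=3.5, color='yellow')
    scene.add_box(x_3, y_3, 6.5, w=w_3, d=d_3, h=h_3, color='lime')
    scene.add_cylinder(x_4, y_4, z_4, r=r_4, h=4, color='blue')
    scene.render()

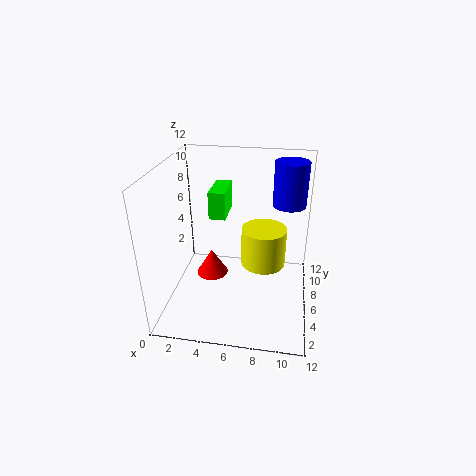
x_1 = 3; y_1 = 8.5; z_1 = 0.5; h_1 = 2.5; x_2 = 8; y_2 = 8; z_2 = 2.5; r_2 = 2; x_3 = 3; y_3 = 8; w_3 = 1.5; d_3 = 3.5; h_3 = 2.5; x_4 = 10; y_4 = 10; z_4 = 7.5; r_4 = 1.5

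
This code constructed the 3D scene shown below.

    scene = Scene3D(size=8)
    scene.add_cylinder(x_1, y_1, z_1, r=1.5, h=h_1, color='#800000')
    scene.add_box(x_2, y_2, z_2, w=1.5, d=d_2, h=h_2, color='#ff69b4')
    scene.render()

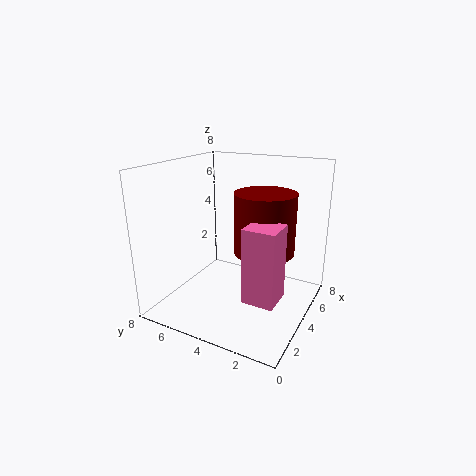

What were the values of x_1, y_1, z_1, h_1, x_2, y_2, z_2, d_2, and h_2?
x_1 = 3, y_1 = 2, z_1 = 4, h_1 = 3, x_2 = 0.5, y_2 = 0.5, z_2 = 2.5, d_2 = 1.5, h_2 = 3.5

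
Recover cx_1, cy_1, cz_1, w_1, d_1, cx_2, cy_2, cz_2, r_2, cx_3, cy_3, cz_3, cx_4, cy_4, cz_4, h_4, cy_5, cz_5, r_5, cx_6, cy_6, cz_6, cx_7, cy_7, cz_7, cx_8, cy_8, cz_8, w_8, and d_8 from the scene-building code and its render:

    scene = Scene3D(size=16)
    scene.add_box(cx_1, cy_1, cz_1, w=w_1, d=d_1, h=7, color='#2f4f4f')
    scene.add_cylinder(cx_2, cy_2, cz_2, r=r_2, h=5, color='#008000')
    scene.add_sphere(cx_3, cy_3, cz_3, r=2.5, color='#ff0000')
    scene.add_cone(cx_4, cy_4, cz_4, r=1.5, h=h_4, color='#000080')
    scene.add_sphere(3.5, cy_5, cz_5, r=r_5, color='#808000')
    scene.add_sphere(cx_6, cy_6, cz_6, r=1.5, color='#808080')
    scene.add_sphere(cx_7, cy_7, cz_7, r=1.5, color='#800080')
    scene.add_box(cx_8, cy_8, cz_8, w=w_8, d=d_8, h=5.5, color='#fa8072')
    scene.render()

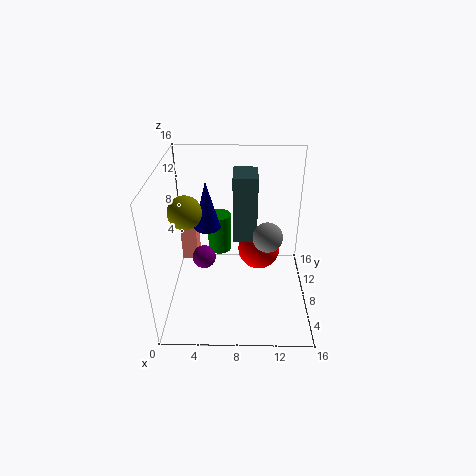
cx_1 = 7.5; cy_1 = 6.5; cz_1 = 8.5; w_1 = 2.5; d_1 = 3.5; cx_2 = 5.5; cy_2 = 13.5; cz_2 = 3; r_2 = 1.5; cx_3 = 10.5; cy_3 = 10.5; cz_3 = 5; cx_4 = 4.5; cy_4 = 9.5; cz_4 = 8.5; h_4 = 5.5; cy_5 = 2.5; cz_5 = 14; r_5 = 1.5; cx_6 = 11; cy_6 = 5; cz_6 = 10; cx_7 = 3.5; cy_7 = 12; cz_7 = 2.5; cx_8 = 0.5; cy_8 = 13; cz_8 = 1.5; w_8 = 2; d_8 = 3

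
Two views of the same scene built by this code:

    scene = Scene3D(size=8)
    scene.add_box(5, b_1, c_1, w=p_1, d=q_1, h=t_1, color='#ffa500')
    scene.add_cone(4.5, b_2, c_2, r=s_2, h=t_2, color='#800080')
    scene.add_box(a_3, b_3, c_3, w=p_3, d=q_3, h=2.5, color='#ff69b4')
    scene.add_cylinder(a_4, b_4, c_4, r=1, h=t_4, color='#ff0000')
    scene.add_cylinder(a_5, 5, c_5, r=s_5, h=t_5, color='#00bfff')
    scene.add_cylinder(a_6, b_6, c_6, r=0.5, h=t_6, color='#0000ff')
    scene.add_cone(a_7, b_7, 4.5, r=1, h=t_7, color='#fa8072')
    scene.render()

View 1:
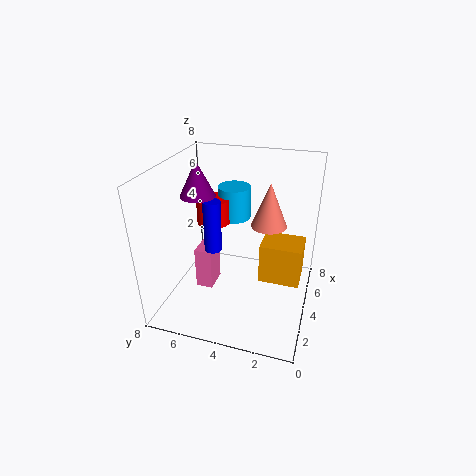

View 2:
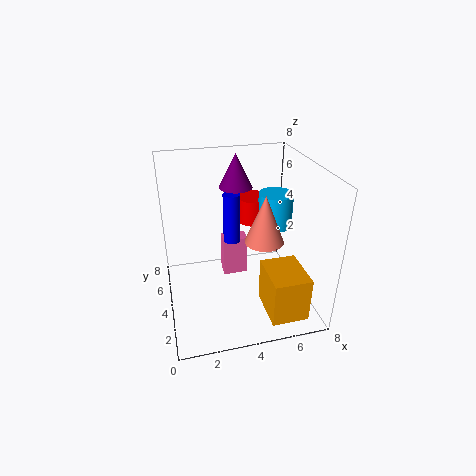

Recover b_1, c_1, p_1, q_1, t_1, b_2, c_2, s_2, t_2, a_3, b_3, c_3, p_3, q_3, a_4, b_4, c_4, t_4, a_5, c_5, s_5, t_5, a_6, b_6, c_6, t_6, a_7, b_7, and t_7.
b_1 = 0.5; c_1 = 0.5; p_1 = 2; q_1 = 2.5; t_1 = 2.5; b_2 = 6.5; c_2 = 6; s_2 = 1; t_2 = 2; a_3 = 3.5; b_3 = 5.5; c_3 = 0.5; p_3 = 1.5; q_3 = 1; a_4 = 5.5; b_4 = 6; c_4 = 4; t_4 = 1.5; a_5 = 6.5; c_5 = 4; s_5 = 1; t_5 = 2; a_6 = 4; b_6 = 5.5; c_6 = 3; t_6 = 3; a_7 = 5; b_7 = 2.5; t_7 = 2.5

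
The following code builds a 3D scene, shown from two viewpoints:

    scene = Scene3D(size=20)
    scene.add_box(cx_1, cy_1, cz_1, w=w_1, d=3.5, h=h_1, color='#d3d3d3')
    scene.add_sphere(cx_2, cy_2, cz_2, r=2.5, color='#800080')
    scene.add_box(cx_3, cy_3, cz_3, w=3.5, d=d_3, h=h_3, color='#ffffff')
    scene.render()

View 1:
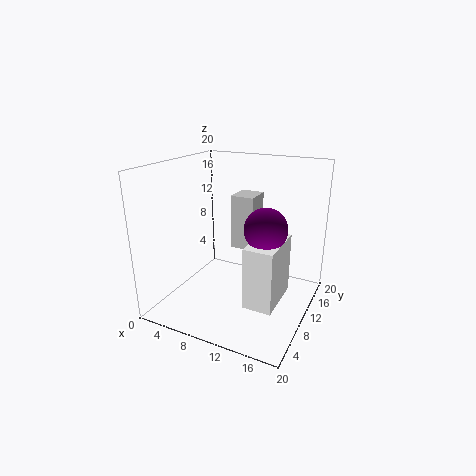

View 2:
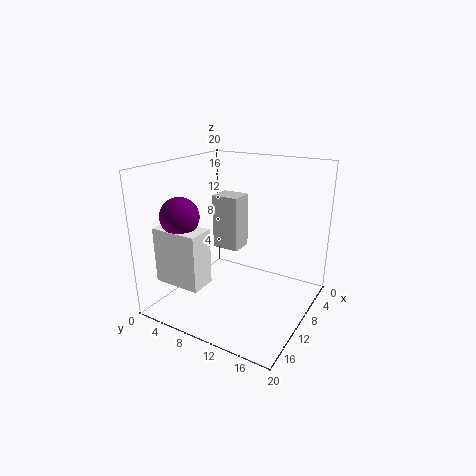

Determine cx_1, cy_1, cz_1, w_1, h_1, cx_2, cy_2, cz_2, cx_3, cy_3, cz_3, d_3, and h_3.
cx_1 = 10, cy_1 = 8, cz_1 = 9.5, w_1 = 3, h_1 = 7, cx_2 = 16, cy_2 = 5, cz_2 = 14, cx_3 = 14.5, cy_3 = 2, cz_3 = 5, d_3 = 6.5, h_3 = 7.5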